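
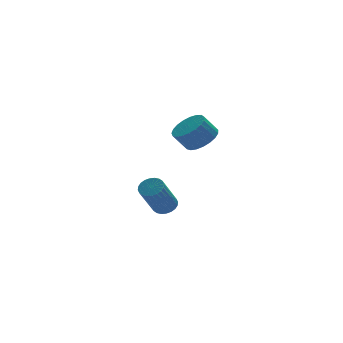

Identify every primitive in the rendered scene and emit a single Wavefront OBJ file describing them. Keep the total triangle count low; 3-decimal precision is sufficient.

v -2.725 1.527 -3.126
v -2.176 1.215 -2.903
v -3.226 0.561 -1.231
v -3.775 0.873 -1.454
v -2.148 1.45 -2.794
v -3.198 0.797 -1.122
v -2.209 1.698 -2.735
v -3.259 1.044 -1.063
v -2.347 1.919 -2.736
v -3.397 1.266 -1.063
v -2.544 2.081 -2.796
v -3.594 1.427 -1.124
v -2.768 2.158 -2.906
v -3.818 1.505 -1.234
v -2.985 2.139 -3.05
v -4.035 1.486 -1.378
v -3.163 2.027 -3.206
v -4.213 1.374 -1.533
v -3.274 1.839 -3.349
v -4.324 1.185 -1.677
v -3.302 1.603 -3.458
v -4.352 0.95 -1.786
v -3.241 1.356 -3.517
v -4.291 0.702 -1.845
v -3.103 1.134 -3.517
v -4.153 0.481 -1.844
v -2.906 0.973 -3.456
v -3.956 0.319 -1.784
v -2.682 0.895 -3.346
v -3.732 0.242 -1.674
v -2.465 0.914 -3.202
v -3.515 0.261 -1.53
v -2.287 1.026 -3.047
v -3.337 0.373 -1.374
v -2.921 -2.986 2.952
v -2.178 -2.86 3.479
v -2.836 -2.728 4.375
v -3.579 -2.854 3.848
v -2.258 -2.503 3.367
v -2.916 -2.371 4.264
v -2.452 -2.229 3.184
v -3.11 -2.097 4.081
v -2.728 -2.086 2.961
v -3.386 -1.955 3.857
v -3.037 -2.099 2.736
v -3.695 -1.967 3.633
v -3.326 -2.265 2.548
v -3.984 -2.133 3.445
v -3.545 -2.556 2.43
v -4.203 -2.424 3.327
v -3.656 -2.921 2.403
v -4.314 -2.789 3.299
v -3.64 -3.297 2.47
v -4.298 -3.166 3.366
v -3.5 -3.62 2.62
v -4.158 -3.488 3.517
v -3.259 -3.833 2.828
v -3.917 -3.701 3.725
v -2.96 -3.899 3.057
v -3.618 -3.767 3.954
v -2.654 -3.808 3.268
v -3.312 -3.676 4.165
v -2.395 -3.574 3.424
v -3.053 -3.442 4.321
v -2.226 -3.239 3.499
v -2.884 -3.107 4.396
f 2 1 5
f 2 5 3
f 3 5 6
f 3 6 4
f 5 1 7
f 5 7 6
f 6 7 8
f 6 8 4
f 7 1 9
f 7 9 8
f 8 9 10
f 8 10 4
f 9 1 11
f 9 11 10
f 10 11 12
f 10 12 4
f 11 1 13
f 11 13 12
f 12 13 14
f 12 14 4
f 13 1 15
f 13 15 14
f 14 15 16
f 14 16 4
f 15 1 17
f 15 17 16
f 16 17 18
f 16 18 4
f 17 1 19
f 17 19 18
f 18 19 20
f 18 20 4
f 19 1 21
f 19 21 20
f 20 21 22
f 20 22 4
f 21 1 23
f 21 23 22
f 22 23 24
f 22 24 4
f 23 1 25
f 23 25 24
f 24 25 26
f 24 26 4
f 25 1 27
f 25 27 26
f 26 27 28
f 26 28 4
f 27 1 29
f 27 29 28
f 28 29 30
f 28 30 4
f 29 1 31
f 29 31 30
f 30 31 32
f 30 32 4
f 31 1 33
f 31 33 32
f 32 33 34
f 32 34 4
f 33 1 2
f 33 2 34
f 34 2 3
f 34 3 4
f 36 35 39
f 36 39 37
f 37 39 40
f 37 40 38
f 39 35 41
f 39 41 40
f 40 41 42
f 40 42 38
f 41 35 43
f 41 43 42
f 42 43 44
f 42 44 38
f 43 35 45
f 43 45 44
f 44 45 46
f 44 46 38
f 45 35 47
f 45 47 46
f 46 47 48
f 46 48 38
f 47 35 49
f 47 49 48
f 48 49 50
f 48 50 38
f 49 35 51
f 49 51 50
f 50 51 52
f 50 52 38
f 51 35 53
f 51 53 52
f 52 53 54
f 52 54 38
f 53 35 55
f 53 55 54
f 54 55 56
f 54 56 38
f 55 35 57
f 55 57 56
f 56 57 58
f 56 58 38
f 57 35 59
f 57 59 58
f 58 59 60
f 58 60 38
f 59 35 61
f 59 61 60
f 60 61 62
f 60 62 38
f 61 35 63
f 61 63 62
f 62 63 64
f 62 64 38
f 63 35 65
f 63 65 64
f 64 65 66
f 64 66 38
f 65 35 36
f 65 36 66
f 66 36 37
f 66 37 38



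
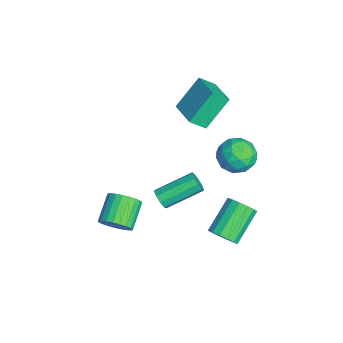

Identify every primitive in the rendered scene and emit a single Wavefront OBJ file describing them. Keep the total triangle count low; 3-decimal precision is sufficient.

v 2.524 -2.631 0.58
v 3.044 -2.157 1.057
v 1.836 -1.635 1.856
v 1.316 -2.109 1.38
v 2.972 -1.947 0.81
v 1.764 -1.424 1.61
v 2.832 -1.84 0.529
v 1.624 -1.318 1.329
v 2.645 -1.855 0.256
v 1.437 -1.333 1.056
v 2.439 -1.987 0.032
v 1.231 -1.465 0.832
v 2.247 -2.218 -0.109
v 1.039 -1.695 0.691
v 2.096 -2.511 -0.144
v 0.888 -1.989 0.655
v 2.011 -2.823 -0.07
v 0.803 -2.301 0.73
v 2.004 -3.105 0.104
v 0.796 -2.583 0.903
v 2.076 -3.316 0.35
v 0.868 -2.793 1.15
v 2.216 -3.422 0.631
v 1.008 -2.9 1.431
v 2.403 -3.407 0.904
v 1.195 -2.885 1.704
v 2.609 -3.275 1.128
v 1.401 -2.753 1.928
v 2.801 -3.045 1.269
v 1.593 -2.522 2.069
v 2.952 -2.751 1.305
v 1.744 -2.229 2.104
v 3.037 -2.439 1.23
v 1.829 -1.917 2.03
v -4.155 0.747 2.882
v -4.837 1.929 4.412
v -4.253 1.569 2.203
v -4.935 2.751 3.734
v -2.465 1.249 3.246
v -3.147 2.431 4.777
v -2.563 2.071 2.568
v -3.245 3.253 4.098
v -1.127 4.102 2.311
v -0.348 3.818 1.649
v -2.192 3.002 1.531
v -1.413 2.718 0.869
v -1.36 2.451 1.895
v -0.702 3.131 2.377
v -1.838 3.689 0.803
v -1.18 4.369 1.285
v -0.787 3.562 0.716
v -0.492 2.798 1.391
v -2.048 4.022 1.789
v -1.753 3.258 2.464
v -0.644 4.057 2.049
v -1.896 2.763 1.131
v -1.865 2.607 1.735
v -1.407 2.44 1.345
v -0.852 3.653 2.477
v -0.394 3.486 2.087
v -0.989 2.683 2.232
v -2.146 3.334 1.093
v -1.688 3.167 0.703
v -1.133 4.38 1.835
v -0.675 4.213 1.445
v -1.551 4.137 0.948
v -0.444 3.739 1.111
v -1.07 3.093 0.652
v -1.32 3.663 0.614
v -0.933 4.063 0.897
v -0.271 3.29 1.508
v -0.896 2.643 1.049
v -0.866 2.487 1.653
v -0.479 2.886 1.936
v -0.529 3.139 0.96
v -1.644 4.177 2.131
v -2.269 3.53 1.672
v -2.061 3.934 1.244
v -1.674 4.333 1.527
v -1.47 3.727 2.528
v -2.096 3.081 2.069
v -1.607 2.757 2.283
v -1.22 3.157 2.566
v -2.011 3.681 2.22
v -0.866 -0.292 -1.21
v -0.51 -0.031 -1.6
v -0.857 1.814 -0.681
v -1.214 1.552 -0.29
v -0.889 -0.033 -1.739
v -1.236 1.812 -0.82
v -1.257 -0.156 -1.63
v -1.604 1.688 -0.711
v -1.443 -0.343 -1.325
v -1.79 1.501 -0.406
v -1.359 -0.507 -0.965
v -1.706 1.338 -0.046
v -1.044 -0.57 -0.72
v -1.392 1.275 0.199
v -0.647 -0.503 -0.704
v -0.994 1.342 0.215
v -0.352 -0.337 -0.925
v -0.699 1.507 -0.005
v -0.298 -0.151 -1.278
v -0.645 1.694 -0.359
v 1.859 2.44 -1.605
v 2.46 2.914 -1.374
v 1.182 3.974 -0.224
v 0.581 3.5 -0.455
v 2.305 3.095 -1.713
v 1.027 4.155 -0.563
v 2.031 3.1 -2.023
v 0.753 4.16 -0.873
v 1.71 2.928 -2.221
v 0.432 3.989 -1.071
v 1.43 2.626 -2.254
v 0.151 3.686 -1.104
v 1.264 2.273 -2.113
v -0.014 3.333 -0.963
v 1.258 1.966 -1.836
v -0.02 3.026 -0.686
v 1.413 1.785 -1.497
v 0.135 2.845 -0.347
v 1.687 1.78 -1.187
v 0.409 2.84 -0.037
v 2.008 1.951 -0.989
v 0.73 3.012 0.161
v 2.289 2.254 -0.956
v 1.01 3.314 0.194
v 2.454 2.607 -1.097
v 1.176 3.667 0.053
f 2 1 5
f 2 5 3
f 3 5 6
f 3 6 4
f 5 1 7
f 5 7 6
f 6 7 8
f 6 8 4
f 7 1 9
f 7 9 8
f 8 9 10
f 8 10 4
f 9 1 11
f 9 11 10
f 10 11 12
f 10 12 4
f 11 1 13
f 11 13 12
f 12 13 14
f 12 14 4
f 13 1 15
f 13 15 14
f 14 15 16
f 14 16 4
f 15 1 17
f 15 17 16
f 16 17 18
f 16 18 4
f 17 1 19
f 17 19 18
f 18 19 20
f 18 20 4
f 19 1 21
f 19 21 20
f 20 21 22
f 20 22 4
f 21 1 23
f 21 23 22
f 22 23 24
f 22 24 4
f 23 1 25
f 23 25 24
f 24 25 26
f 24 26 4
f 25 1 27
f 25 27 26
f 26 27 28
f 26 28 4
f 27 1 29
f 27 29 28
f 28 29 30
f 28 30 4
f 29 1 31
f 29 31 30
f 30 31 32
f 30 32 4
f 31 1 33
f 31 33 32
f 32 33 34
f 32 34 4
f 33 1 2
f 33 2 34
f 34 2 3
f 34 3 4
f 36 38 35
f 39 36 35
f 35 38 37
f 37 39 35
f 36 42 38
f 40 36 39
f 40 42 36
f 38 42 37
f 41 39 37
f 37 42 41
f 41 40 39
f 42 40 41
f 43 80 59
f 80 54 83
f 59 83 48
f 80 83 59
f 43 59 55
f 59 48 60
f 55 60 44
f 59 60 55
f 43 55 64
f 55 44 65
f 64 65 50
f 55 65 64
f 43 64 76
f 64 50 79
f 76 79 53
f 64 79 76
f 43 76 80
f 76 53 84
f 80 84 54
f 76 84 80
f 44 60 71
f 60 48 74
f 71 74 52
f 60 74 71
f 48 83 61
f 83 54 82
f 61 82 47
f 83 82 61
f 54 84 81
f 84 53 77
f 81 77 45
f 84 77 81
f 53 79 78
f 79 50 66
f 78 66 49
f 79 66 78
f 50 65 70
f 65 44 67
f 70 67 51
f 65 67 70
f 46 72 58
f 72 52 73
f 58 73 47
f 72 73 58
f 46 58 56
f 58 47 57
f 56 57 45
f 58 57 56
f 46 56 63
f 56 45 62
f 63 62 49
f 56 62 63
f 46 63 68
f 63 49 69
f 68 69 51
f 63 69 68
f 46 68 72
f 68 51 75
f 72 75 52
f 68 75 72
f 47 73 61
f 73 52 74
f 61 74 48
f 73 74 61
f 45 57 81
f 57 47 82
f 81 82 54
f 57 82 81
f 49 62 78
f 62 45 77
f 78 77 53
f 62 77 78
f 51 69 70
f 69 49 66
f 70 66 50
f 69 66 70
f 52 75 71
f 75 51 67
f 71 67 44
f 75 67 71
f 86 85 89
f 86 89 87
f 87 89 90
f 87 90 88
f 89 85 91
f 89 91 90
f 90 91 92
f 90 92 88
f 91 85 93
f 91 93 92
f 92 93 94
f 92 94 88
f 93 85 95
f 93 95 94
f 94 95 96
f 94 96 88
f 95 85 97
f 95 97 96
f 96 97 98
f 96 98 88
f 97 85 99
f 97 99 98
f 98 99 100
f 98 100 88
f 99 85 101
f 99 101 100
f 100 101 102
f 100 102 88
f 101 85 103
f 101 103 102
f 102 103 104
f 102 104 88
f 103 85 86
f 103 86 104
f 104 86 87
f 104 87 88
f 106 105 109
f 106 109 107
f 107 109 110
f 107 110 108
f 109 105 111
f 109 111 110
f 110 111 112
f 110 112 108
f 111 105 113
f 111 113 112
f 112 113 114
f 112 114 108
f 113 105 115
f 113 115 114
f 114 115 116
f 114 116 108
f 115 105 117
f 115 117 116
f 116 117 118
f 116 118 108
f 117 105 119
f 117 119 118
f 118 119 120
f 118 120 108
f 119 105 121
f 119 121 120
f 120 121 122
f 120 122 108
f 121 105 123
f 121 123 122
f 122 123 124
f 122 124 108
f 123 105 125
f 123 125 124
f 124 125 126
f 124 126 108
f 125 105 127
f 125 127 126
f 126 127 128
f 126 128 108
f 127 105 129
f 127 129 128
f 128 129 130
f 128 130 108
f 129 105 106
f 129 106 130
f 130 106 107
f 130 107 108



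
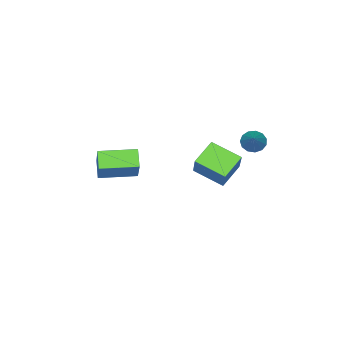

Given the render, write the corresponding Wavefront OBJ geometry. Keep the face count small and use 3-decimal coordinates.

v 3.084 -2.976 0.044
v 2.502 -3.559 0.726
v 3.973 -2.106 1.545
v 3.391 -2.689 2.228
v 4.429 -4.331 0.032
v 3.847 -4.914 0.715
v 5.318 -3.461 1.534
v 4.736 -4.044 2.216
v -2.258 -0.096 0.954
v -1.879 -0.636 0.95
v -1.062 0.736 2.126
v -1.757 -0.421 0.673
v -1.794 -0.102 0.485
v -1.978 0.218 0.445
v -2.251 0.439 0.567
v -2.527 0.49 0.812
v -2.717 0.355 1.102
v -2.761 0.077 1.344
v -2.646 -0.256 1.463
v -2.407 -0.538 1.42
v -2.121 -0.68 1.229
v -0.659 -2.569 -1.38
v -1.976 -2.574 -0.662
v -1.003 -0.967 -1.997
v -2.319 -0.973 -1.278
v 0.079 -1.887 -0.022
v -1.237 -1.893 0.697
v -0.264 -0.286 -0.638
v -1.581 -0.291 0.08
f 2 4 1
f 5 2 1
f 1 4 3
f 3 5 1
f 2 8 4
f 6 2 5
f 6 8 2
f 4 8 3
f 7 5 3
f 3 8 7
f 7 6 5
f 8 6 7
f 10 9 12
f 10 12 11
f 12 9 13
f 12 13 11
f 13 9 14
f 13 14 11
f 14 9 15
f 14 15 11
f 15 9 16
f 15 16 11
f 16 9 17
f 16 17 11
f 17 9 18
f 17 18 11
f 18 9 19
f 18 19 11
f 19 9 20
f 19 20 11
f 20 9 21
f 20 21 11
f 21 9 10
f 21 10 11
f 23 25 22
f 26 23 22
f 22 25 24
f 24 26 22
f 23 29 25
f 27 23 26
f 27 29 23
f 25 29 24
f 28 26 24
f 24 29 28
f 28 27 26
f 29 27 28



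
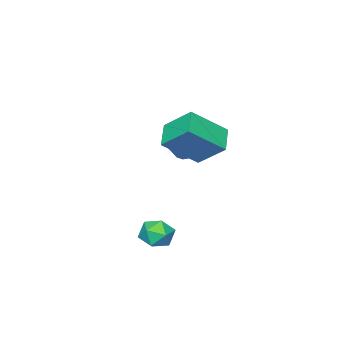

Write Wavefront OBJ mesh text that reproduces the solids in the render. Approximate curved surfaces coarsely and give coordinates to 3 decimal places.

v -4.463 0.403 -0.885
v -4.17 0.217 -1.325
v -2.837 0.717 0.065
v -4.206 0.528 -1.367
v -4.323 0.799 -1.256
v -4.485 0.944 -1.027
v -4.64 0.918 -0.753
v -4.739 0.728 -0.522
v -4.75 0.435 -0.405
v -4.67 0.131 -0.442
v -4.525 -0.086 -0.619
v -4.36 -0.147 -0.88
v -4.228 -0.034 -1.144
v -1.98 3.279 0.108
v -2.922 2.61 0.704
v -2.204 4.538 1.166
v -3.146 3.869 1.763
v -0.614 2.471 1.357
v -1.556 1.802 1.954
v -0.838 3.73 2.416
v -1.78 3.061 3.012
v -0.168 3.63 -2.967
v 0.308 3.702 -3.631
v 0.472 2.518 -2.629
v 0.948 2.59 -3.293
v 1.023 3.123 -2.674
v 0.628 3.811 -2.883
v 0.152 2.409 -3.377
v -0.243 3.097 -3.586
v 0.506 2.948 -3.884
v 1.044 3.389 -3.45
v -0.264 2.831 -2.81
v 0.274 3.272 -2.376
f 2 1 4
f 2 4 3
f 4 1 5
f 4 5 3
f 5 1 6
f 5 6 3
f 6 1 7
f 6 7 3
f 7 1 8
f 7 8 3
f 8 1 9
f 8 9 3
f 9 1 10
f 9 10 3
f 10 1 11
f 10 11 3
f 11 1 12
f 11 12 3
f 12 1 13
f 12 13 3
f 13 1 2
f 13 2 3
f 15 17 14
f 18 15 14
f 14 17 16
f 16 18 14
f 15 21 17
f 19 15 18
f 19 21 15
f 17 21 16
f 20 18 16
f 16 21 20
f 20 19 18
f 21 19 20
f 22 33 27
f 22 27 23
f 22 23 29
f 22 29 32
f 22 32 33
f 23 27 31
f 27 33 26
f 33 32 24
f 32 29 28
f 29 23 30
f 25 31 26
f 25 26 24
f 25 24 28
f 25 28 30
f 25 30 31
f 26 31 27
f 24 26 33
f 28 24 32
f 30 28 29
f 31 30 23



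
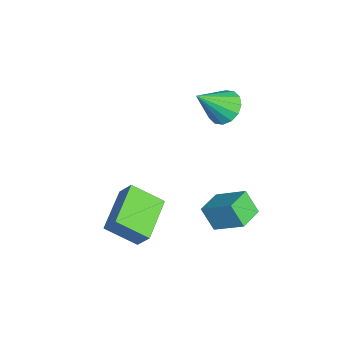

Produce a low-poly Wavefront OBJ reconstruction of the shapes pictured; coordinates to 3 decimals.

v 2.982 1.706 -2.635
v 3.736 2.865 -1.679
v 1.981 2.447 -2.743
v 2.734 3.605 -1.787
v 3.466 2.215 -3.633
v 4.219 3.373 -2.677
v 2.464 2.955 -3.741
v 3.218 4.114 -2.785
v 1.151 -0.175 -4.361
v 0.798 -1.569 -3.418
v 1.545 0.312 -3.494
v 1.193 -1.082 -2.551
v 3.127 -0.978 -4.809
v 2.775 -2.372 -3.866
v 3.522 -0.491 -3.942
v 3.169 -1.885 -2.999
v -2.033 3.218 -0.615
v -1.525 2.744 -1.233
v -1.527 1.922 0.795
v -1.222 3.067 -1.044
v -1.137 3.431 -0.741
v -1.292 3.738 -0.403
v -1.646 3.905 -0.123
v -2.103 3.888 0.026
v -2.542 3.691 0.003
v -2.844 3.368 -0.185
v -2.93 3.004 -0.489
v -2.775 2.697 -0.826
v -2.421 2.53 -1.107
v -1.964 2.547 -1.256
f 2 4 1
f 5 2 1
f 1 4 3
f 3 5 1
f 2 8 4
f 6 2 5
f 6 8 2
f 4 8 3
f 7 5 3
f 3 8 7
f 7 6 5
f 8 6 7
f 10 12 9
f 13 10 9
f 9 12 11
f 11 13 9
f 10 16 12
f 14 10 13
f 14 16 10
f 12 16 11
f 15 13 11
f 11 16 15
f 15 14 13
f 16 14 15
f 18 17 20
f 18 20 19
f 20 17 21
f 20 21 19
f 21 17 22
f 21 22 19
f 22 17 23
f 22 23 19
f 23 17 24
f 23 24 19
f 24 17 25
f 24 25 19
f 25 17 26
f 25 26 19
f 26 17 27
f 26 27 19
f 27 17 28
f 27 28 19
f 28 17 29
f 28 29 19
f 29 17 30
f 29 30 19
f 30 17 18
f 30 18 19



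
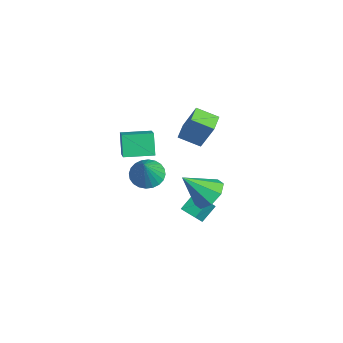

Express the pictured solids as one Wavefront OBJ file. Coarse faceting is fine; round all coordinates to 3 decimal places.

v -0.5 2.714 -2.129
v 0.019 2.136 -1.175
v -0.85 3.555 -1.428
v -0.332 2.977 -0.474
v 0.312 3.183 -2.286
v 0.83 2.605 -1.332
v -0.039 4.024 -1.585
v 0.48 3.446 -0.631
v -4.316 1.856 -1.764
v -3.502 2.233 -2.106
v -3.404 1.364 -0.136
v -3.652 2.529 -1.933
v -3.904 2.722 -1.734
v -4.218 2.784 -1.539
v -4.547 2.704 -1.379
v -4.841 2.495 -1.278
v -5.055 2.189 -1.25
v -5.156 1.832 -1.301
v -5.13 1.478 -1.423
v -4.979 1.182 -1.596
v -4.728 0.989 -1.795
v -4.414 0.928 -1.99
v -4.084 1.007 -2.15
v -3.791 1.216 -2.251
v -3.577 1.523 -2.278
v -3.475 1.88 -2.228
v 2.264 2.778 1.625
v 2.854 2.111 1.169
v 1.856 1.522 2.935
v 3.231 2.529 1.688
v 3.042 3.093 2.169
v 2.397 3.472 2.332
v 1.675 3.445 2.081
v 1.298 3.027 1.562
v 1.487 2.463 1.081
v 2.131 2.083 0.918
v -3.576 0.225 0.864
v -4.297 0.402 2.004
v -3.179 1.796 0.872
v -3.899 1.972 2.012
v -2.261 -0.112 1.748
v -2.981 0.064 2.888
v -1.863 1.458 1.756
v -2.584 1.635 2.896
v -1.422 2.492 3.212
v -0.876 2.991 4.831
v -2.301 3.093 3.324
v -1.754 3.591 4.943
v -0.806 3.489 2.697
v -0.259 3.987 4.316
v -1.684 4.089 2.809
v -1.138 4.588 4.428
f 2 4 1
f 5 2 1
f 1 4 3
f 3 5 1
f 2 8 4
f 6 2 5
f 6 8 2
f 4 8 3
f 7 5 3
f 3 8 7
f 7 6 5
f 8 6 7
f 10 9 12
f 10 12 11
f 12 9 13
f 12 13 11
f 13 9 14
f 13 14 11
f 14 9 15
f 14 15 11
f 15 9 16
f 15 16 11
f 16 9 17
f 16 17 11
f 17 9 18
f 17 18 11
f 18 9 19
f 18 19 11
f 19 9 20
f 19 20 11
f 20 9 21
f 20 21 11
f 21 9 22
f 21 22 11
f 22 9 23
f 22 23 11
f 23 9 24
f 23 24 11
f 24 9 25
f 24 25 11
f 25 9 26
f 25 26 11
f 26 9 10
f 26 10 11
f 28 27 30
f 28 30 29
f 30 27 31
f 30 31 29
f 31 27 32
f 31 32 29
f 32 27 33
f 32 33 29
f 33 27 34
f 33 34 29
f 34 27 35
f 34 35 29
f 35 27 36
f 35 36 29
f 36 27 28
f 36 28 29
f 38 40 37
f 41 38 37
f 37 40 39
f 39 41 37
f 38 44 40
f 42 38 41
f 42 44 38
f 40 44 39
f 43 41 39
f 39 44 43
f 43 42 41
f 44 42 43
f 46 48 45
f 49 46 45
f 45 48 47
f 47 49 45
f 46 52 48
f 50 46 49
f 50 52 46
f 48 52 47
f 51 49 47
f 47 52 51
f 51 50 49
f 52 50 51



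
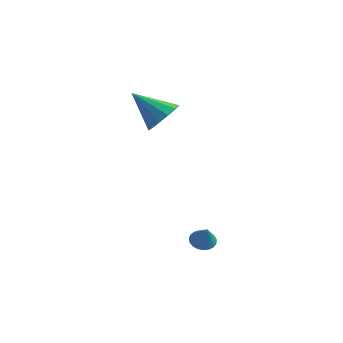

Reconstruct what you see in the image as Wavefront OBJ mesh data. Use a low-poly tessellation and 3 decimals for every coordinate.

v -2.338 -0.923 2.894
v -1.807 -1.497 3.414
v -3.782 -1.157 4.106
v -1.728 -1.009 3.603
v -1.842 -0.493 3.567
v -2.114 -0.114 3.317
v -2.457 0.009 2.932
v -2.763 -0.164 2.536
v -2.933 -0.578 2.252
v -2.915 -1.101 2.173
v -2.713 -1.568 2.322
v -2.393 -1.83 2.653
v -2.055 -1.803 3.06
v 0.72 -3.023 -2.589
v 1.155 -3.276 -2.878
v 1.14 -3.397 -1.631
v 1.245 -3.057 -2.832
v 1.245 -2.832 -2.744
v 1.154 -2.641 -2.63
v 0.988 -2.515 -2.508
v 0.775 -2.478 -2.4
v 0.553 -2.534 -2.325
v 0.36 -2.676 -2.295
v 0.229 -2.877 -2.316
v 0.183 -3.104 -2.384
v 0.23 -3.317 -2.488
v 0.361 -3.479 -2.609
v 0.555 -3.562 -2.726
v 0.777 -3.552 -2.82
v 0.989 -3.451 -2.873
f 2 1 4
f 2 4 3
f 4 1 5
f 4 5 3
f 5 1 6
f 5 6 3
f 6 1 7
f 6 7 3
f 7 1 8
f 7 8 3
f 8 1 9
f 8 9 3
f 9 1 10
f 9 10 3
f 10 1 11
f 10 11 3
f 11 1 12
f 11 12 3
f 12 1 13
f 12 13 3
f 13 1 2
f 13 2 3
f 15 14 17
f 15 17 16
f 17 14 18
f 17 18 16
f 18 14 19
f 18 19 16
f 19 14 20
f 19 20 16
f 20 14 21
f 20 21 16
f 21 14 22
f 21 22 16
f 22 14 23
f 22 23 16
f 23 14 24
f 23 24 16
f 24 14 25
f 24 25 16
f 25 14 26
f 25 26 16
f 26 14 27
f 26 27 16
f 27 14 28
f 27 28 16
f 28 14 29
f 28 29 16
f 29 14 30
f 29 30 16
f 30 14 15
f 30 15 16



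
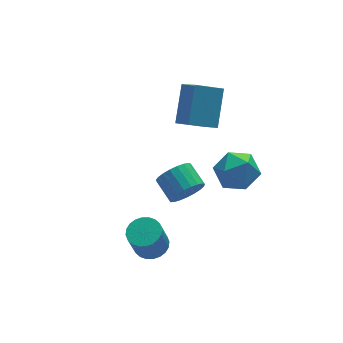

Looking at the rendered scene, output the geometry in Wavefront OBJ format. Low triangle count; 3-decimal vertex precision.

v 1.892 -0.937 4.498
v 2.818 -1.08 4.123
v 1.262 -1.82 3.277
v 2.188 -1.963 2.902
v 1.923 -2.4 3.772
v 2.312 -1.854 4.527
v 1.768 -1.046 2.873
v 2.157 -0.5 3.628
v 2.742 -1.147 3.119
v 2.837 -1.984 3.675
v 1.243 -0.916 3.725
v 1.338 -1.753 4.281
v 0.205 -0.797 2.365
v 0.65 -0.474 1.784
v 0.499 0.541 2.234
v 0.055 0.217 2.815
v 0.345 -0.461 1.653
v 0.194 0.554 2.102
v 0.015 -0.506 1.645
v -0.136 0.508 2.094
v -0.281 -0.602 1.761
v -0.432 0.413 2.211
v -0.494 -0.731 1.982
v -0.644 0.283 2.432
v -0.585 -0.872 2.269
v -0.736 0.143 2.719
v -0.54 -1 2.573
v -0.691 0.015 3.023
v -0.366 -1.093 2.841
v -0.517 -0.078 3.29
v -0.093 -1.135 3.026
v -0.244 -0.12 3.476
v 0.231 -1.118 3.098
v 0.081 -0.103 3.547
v 0.551 -1.046 3.042
v 0.401 -0.031 3.492
v 0.812 -0.931 2.87
v 0.661 0.084 3.319
v 0.967 -0.793 2.61
v 0.816 0.222 3.06
v 0.991 -0.655 2.308
v 0.84 0.359 2.758
v 0.878 -0.543 2.016
v 0.728 0.472 2.466
v -1.505 -1.145 -0.071
v -0.81 -1.118 0.149
v -1.219 -1.328 1.471
v -1.915 -1.355 1.251
v -0.885 -0.844 0.169
v -1.295 -1.054 1.491
v -1.055 -0.616 0.153
v -1.465 -0.826 1.475
v -1.293 -0.468 0.102
v -1.703 -0.678 1.424
v -1.564 -0.424 0.025
v -1.974 -0.634 1.347
v -1.825 -0.489 -0.066
v -2.235 -0.699 1.256
v -2.038 -0.654 -0.158
v -2.448 -0.864 1.164
v -2.17 -0.894 -0.237
v -2.58 -1.104 1.085
v -2.201 -1.172 -0.291
v -2.61 -1.382 1.031
v -2.125 -1.446 -0.311
v -2.535 -1.656 1.011
v -1.955 -1.674 -0.295
v -2.365 -1.884 1.027
v -1.717 -1.822 -0.244
v -2.127 -2.032 1.078
v -1.446 -1.866 -0.167
v -1.856 -2.076 1.155
v -1.185 -1.801 -0.076
v -1.595 -2.011 1.246
v -0.972 -1.636 0.016
v -1.382 -1.846 1.338
v -0.84 -1.396 0.095
v -1.25 -1.606 1.417
v 2.675 2.973 2.179
v 2.83 2.001 2.949
v 1.47 3.206 2.716
v 1.625 2.234 3.486
v 3.475 4.126 3.474
v 3.63 3.154 4.244
v 2.27 4.359 4.011
v 2.425 3.387 4.781
f 1 12 6
f 1 6 2
f 1 2 8
f 1 8 11
f 1 11 12
f 2 6 10
f 6 12 5
f 12 11 3
f 11 8 7
f 8 2 9
f 4 10 5
f 4 5 3
f 4 3 7
f 4 7 9
f 4 9 10
f 5 10 6
f 3 5 12
f 7 3 11
f 9 7 8
f 10 9 2
f 14 13 17
f 14 17 15
f 15 17 18
f 15 18 16
f 17 13 19
f 17 19 18
f 18 19 20
f 18 20 16
f 19 13 21
f 19 21 20
f 20 21 22
f 20 22 16
f 21 13 23
f 21 23 22
f 22 23 24
f 22 24 16
f 23 13 25
f 23 25 24
f 24 25 26
f 24 26 16
f 25 13 27
f 25 27 26
f 26 27 28
f 26 28 16
f 27 13 29
f 27 29 28
f 28 29 30
f 28 30 16
f 29 13 31
f 29 31 30
f 30 31 32
f 30 32 16
f 31 13 33
f 31 33 32
f 32 33 34
f 32 34 16
f 33 13 35
f 33 35 34
f 34 35 36
f 34 36 16
f 35 13 37
f 35 37 36
f 36 37 38
f 36 38 16
f 37 13 39
f 37 39 38
f 38 39 40
f 38 40 16
f 39 13 41
f 39 41 40
f 40 41 42
f 40 42 16
f 41 13 43
f 41 43 42
f 42 43 44
f 42 44 16
f 43 13 14
f 43 14 44
f 44 14 15
f 44 15 16
f 46 45 49
f 46 49 47
f 47 49 50
f 47 50 48
f 49 45 51
f 49 51 50
f 50 51 52
f 50 52 48
f 51 45 53
f 51 53 52
f 52 53 54
f 52 54 48
f 53 45 55
f 53 55 54
f 54 55 56
f 54 56 48
f 55 45 57
f 55 57 56
f 56 57 58
f 56 58 48
f 57 45 59
f 57 59 58
f 58 59 60
f 58 60 48
f 59 45 61
f 59 61 60
f 60 61 62
f 60 62 48
f 61 45 63
f 61 63 62
f 62 63 64
f 62 64 48
f 63 45 65
f 63 65 64
f 64 65 66
f 64 66 48
f 65 45 67
f 65 67 66
f 66 67 68
f 66 68 48
f 67 45 69
f 67 69 68
f 68 69 70
f 68 70 48
f 69 45 71
f 69 71 70
f 70 71 72
f 70 72 48
f 71 45 73
f 71 73 72
f 72 73 74
f 72 74 48
f 73 45 75
f 73 75 74
f 74 75 76
f 74 76 48
f 75 45 77
f 75 77 76
f 76 77 78
f 76 78 48
f 77 45 46
f 77 46 78
f 78 46 47
f 78 47 48
f 80 82 79
f 83 80 79
f 79 82 81
f 81 83 79
f 80 86 82
f 84 80 83
f 84 86 80
f 82 86 81
f 85 83 81
f 81 86 85
f 85 84 83
f 86 84 85



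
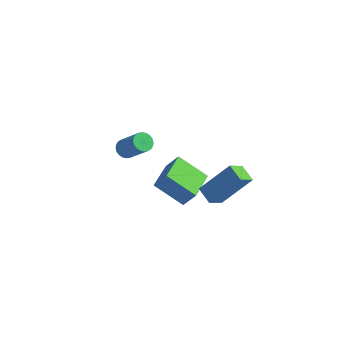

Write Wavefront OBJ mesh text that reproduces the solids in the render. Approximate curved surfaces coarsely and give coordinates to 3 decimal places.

v 2.316 -3.175 2.029
v 2.095 -4.047 2.712
v 1.518 -2.724 2.346
v 1.297 -3.597 3.029
v 3.463 -2.243 3.591
v 3.242 -3.116 4.274
v 2.665 -1.793 3.908
v 2.444 -2.665 4.591
v 0.739 -4.127 1.92
v -0.764 -4.326 2.927
v 0.472 -2.45 1.853
v -1.031 -2.648 2.859
v 1.351 -3.992 2.861
v -0.152 -4.19 3.867
v 1.084 -2.314 2.793
v -0.419 -2.513 3.8
v -4.253 -1.046 1.344
v -3.99 -1.461 1.037
v -2.823 -1.69 2.348
v -3.087 -1.274 2.656
v -3.877 -1.277 0.969
v -2.71 -1.506 2.28
v -3.821 -1.058 0.958
v -2.654 -1.287 2.269
v -3.832 -0.837 1.005
v -2.665 -1.066 2.317
v -3.906 -0.648 1.105
v -2.739 -0.876 2.416
v -4.033 -0.519 1.24
v -2.867 -0.748 2.552
v -4.194 -0.471 1.392
v -3.027 -0.699 2.703
v -4.364 -0.51 1.536
v -3.197 -0.738 2.848
v -4.517 -0.63 1.652
v -3.35 -0.859 2.963
v -4.63 -0.814 1.72
v -3.463 -1.043 3.031
v -4.686 -1.033 1.731
v -3.519 -1.262 3.042
v -4.675 -1.254 1.683
v -3.508 -1.483 2.995
v -4.601 -1.444 1.584
v -3.434 -1.672 2.895
v -4.473 -1.572 1.448
v -3.307 -1.801 2.76
v -4.313 -1.621 1.297
v -3.146 -1.849 2.608
v -4.143 -1.582 1.152
v -2.976 -1.81 2.464
f 2 4 1
f 5 2 1
f 1 4 3
f 3 5 1
f 2 8 4
f 6 2 5
f 6 8 2
f 4 8 3
f 7 5 3
f 3 8 7
f 7 6 5
f 8 6 7
f 10 12 9
f 13 10 9
f 9 12 11
f 11 13 9
f 10 16 12
f 14 10 13
f 14 16 10
f 12 16 11
f 15 13 11
f 11 16 15
f 15 14 13
f 16 14 15
f 18 17 21
f 18 21 19
f 19 21 22
f 19 22 20
f 21 17 23
f 21 23 22
f 22 23 24
f 22 24 20
f 23 17 25
f 23 25 24
f 24 25 26
f 24 26 20
f 25 17 27
f 25 27 26
f 26 27 28
f 26 28 20
f 27 17 29
f 27 29 28
f 28 29 30
f 28 30 20
f 29 17 31
f 29 31 30
f 30 31 32
f 30 32 20
f 31 17 33
f 31 33 32
f 32 33 34
f 32 34 20
f 33 17 35
f 33 35 34
f 34 35 36
f 34 36 20
f 35 17 37
f 35 37 36
f 36 37 38
f 36 38 20
f 37 17 39
f 37 39 38
f 38 39 40
f 38 40 20
f 39 17 41
f 39 41 40
f 40 41 42
f 40 42 20
f 41 17 43
f 41 43 42
f 42 43 44
f 42 44 20
f 43 17 45
f 43 45 44
f 44 45 46
f 44 46 20
f 45 17 47
f 45 47 46
f 46 47 48
f 46 48 20
f 47 17 49
f 47 49 48
f 48 49 50
f 48 50 20
f 49 17 18
f 49 18 50
f 50 18 19
f 50 19 20



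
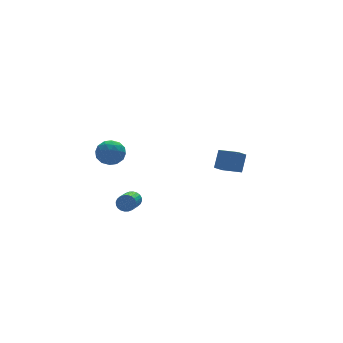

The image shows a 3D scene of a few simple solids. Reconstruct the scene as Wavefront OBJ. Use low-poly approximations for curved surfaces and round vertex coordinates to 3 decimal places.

v 2.983 0.244 -3.138
v 2.319 -0.068 -2.6
v 3.537 0.793 -2.136
v 2.873 0.481 -1.598
v 3.667 -0.841 -2.922
v 3.003 -1.153 -2.384
v 4.221 -0.292 -1.92
v 3.557 -0.604 -1.382
v -3.503 -1.731 -2.707
v -3.074 -1.849 -2.383
v -4.069 -3.287 -1.589
v -4.497 -3.169 -1.913
v -3.181 -1.708 -2.261
v -4.176 -3.146 -1.468
v -3.337 -1.57 -2.208
v -4.332 -3.008 -1.414
v -3.518 -1.457 -2.23
v -4.513 -2.895 -1.436
v -3.697 -1.386 -2.325
v -4.691 -2.824 -1.531
v -3.846 -1.367 -2.478
v -4.841 -2.805 -1.684
v -3.943 -1.404 -2.666
v -4.938 -2.842 -1.872
v -3.973 -1.49 -2.86
v -4.968 -2.928 -2.067
v -3.931 -1.613 -3.031
v -4.926 -3.051 -2.237
v -3.824 -1.754 -3.152
v -4.819 -3.192 -2.359
v -3.668 -1.892 -3.206
v -4.663 -3.33 -2.412
v -3.487 -2.005 -3.184
v -4.482 -3.443 -2.39
v -3.309 -2.076 -3.089
v -4.303 -3.514 -2.295
v -3.159 -2.095 -2.936
v -4.154 -3.533 -2.142
v -3.062 -2.058 -2.748
v -4.057 -3.496 -1.954
v -3.032 -1.972 -2.553
v -4.027 -3.41 -1.76
v -3.668 2.05 -0.6
v -2.815 1.821 -0.793
v -4.005 0.639 -0.407
v -3.152 0.41 -0.6
v -3.339 0.849 0.168
v -3.131 1.721 0.049
v -3.689 0.739 -1.249
v -3.481 1.611 -1.368
v -2.828 1.01 -1.194
v -2.612 1.078 -0.318
v -4.208 1.382 -0.882
v -3.992 1.45 -0.006
v -3.212 2.059 -0.713
v -3.608 0.401 -0.487
v -3.718 0.659 -0.036
v -3.216 0.524 -0.149
v -3.398 2.001 -0.219
v -2.897 1.866 -0.332
v -3.204 1.295 0.233
v -3.923 0.594 -0.868
v -3.422 0.459 -0.981
v -3.604 1.936 -1.051
v -3.102 1.801 -1.164
v -3.616 1.165 -1.433
v -2.718 1.448 -1.062
v -2.916 0.619 -0.949
v -3.232 0.812 -1.33
v -3.11 1.325 -1.4
v -2.591 1.488 -0.548
v -2.789 0.659 -0.435
v -2.899 0.917 0.017
v -2.777 1.429 -0.053
v -2.599 1.012 -0.783
v -4.031 1.801 -0.765
v -4.229 0.972 -0.652
v -4.043 1.031 -1.147
v -3.921 1.543 -1.217
v -3.904 1.841 -0.251
v -4.102 1.012 -0.138
v -3.71 1.135 0.2
v -3.588 1.648 0.13
v -4.221 1.448 -0.417
f 2 4 1
f 5 2 1
f 1 4 3
f 3 5 1
f 2 8 4
f 6 2 5
f 6 8 2
f 4 8 3
f 7 5 3
f 3 8 7
f 7 6 5
f 8 6 7
f 10 9 13
f 10 13 11
f 11 13 14
f 11 14 12
f 13 9 15
f 13 15 14
f 14 15 16
f 14 16 12
f 15 9 17
f 15 17 16
f 16 17 18
f 16 18 12
f 17 9 19
f 17 19 18
f 18 19 20
f 18 20 12
f 19 9 21
f 19 21 20
f 20 21 22
f 20 22 12
f 21 9 23
f 21 23 22
f 22 23 24
f 22 24 12
f 23 9 25
f 23 25 24
f 24 25 26
f 24 26 12
f 25 9 27
f 25 27 26
f 26 27 28
f 26 28 12
f 27 9 29
f 27 29 28
f 28 29 30
f 28 30 12
f 29 9 31
f 29 31 30
f 30 31 32
f 30 32 12
f 31 9 33
f 31 33 32
f 32 33 34
f 32 34 12
f 33 9 35
f 33 35 34
f 34 35 36
f 34 36 12
f 35 9 37
f 35 37 36
f 36 37 38
f 36 38 12
f 37 9 39
f 37 39 38
f 38 39 40
f 38 40 12
f 39 9 41
f 39 41 40
f 40 41 42
f 40 42 12
f 41 9 10
f 41 10 42
f 42 10 11
f 42 11 12
f 43 80 59
f 80 54 83
f 59 83 48
f 80 83 59
f 43 59 55
f 59 48 60
f 55 60 44
f 59 60 55
f 43 55 64
f 55 44 65
f 64 65 50
f 55 65 64
f 43 64 76
f 64 50 79
f 76 79 53
f 64 79 76
f 43 76 80
f 76 53 84
f 80 84 54
f 76 84 80
f 44 60 71
f 60 48 74
f 71 74 52
f 60 74 71
f 48 83 61
f 83 54 82
f 61 82 47
f 83 82 61
f 54 84 81
f 84 53 77
f 81 77 45
f 84 77 81
f 53 79 78
f 79 50 66
f 78 66 49
f 79 66 78
f 50 65 70
f 65 44 67
f 70 67 51
f 65 67 70
f 46 72 58
f 72 52 73
f 58 73 47
f 72 73 58
f 46 58 56
f 58 47 57
f 56 57 45
f 58 57 56
f 46 56 63
f 56 45 62
f 63 62 49
f 56 62 63
f 46 63 68
f 63 49 69
f 68 69 51
f 63 69 68
f 46 68 72
f 68 51 75
f 72 75 52
f 68 75 72
f 47 73 61
f 73 52 74
f 61 74 48
f 73 74 61
f 45 57 81
f 57 47 82
f 81 82 54
f 57 82 81
f 49 62 78
f 62 45 77
f 78 77 53
f 62 77 78
f 51 69 70
f 69 49 66
f 70 66 50
f 69 66 70
f 52 75 71
f 75 51 67
f 71 67 44
f 75 67 71



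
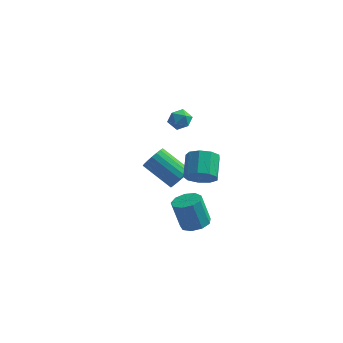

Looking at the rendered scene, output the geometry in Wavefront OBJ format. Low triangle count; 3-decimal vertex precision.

v 0.773 2.822 -3.885
v 1.184 3.402 -3.517
v -0.523 3.918 -2.427
v -0.933 3.338 -2.795
v 1.051 3.568 -3.803
v -0.656 4.084 -2.713
v 0.864 3.586 -4.105
v -0.843 4.102 -3.015
v 0.659 3.453 -4.364
v -1.048 3.969 -3.274
v 0.476 3.195 -4.527
v -1.231 3.711 -3.437
v 0.352 2.863 -4.564
v -1.355 3.379 -3.474
v 0.312 2.523 -4.466
v -1.395 3.039 -3.376
v 0.363 2.242 -4.253
v -1.344 2.758 -3.163
v 0.496 2.076 -3.967
v -1.211 2.592 -2.877
v 0.683 2.058 -3.665
v -1.024 2.574 -2.575
v 0.888 2.191 -3.406
v -0.819 2.707 -2.316
v 1.071 2.449 -3.243
v -0.636 2.965 -2.153
v 1.195 2.781 -3.206
v -0.512 3.297 -2.116
v 1.235 3.121 -3.304
v -0.472 3.637 -2.214
v 3.291 -3.795 -2.031
v 4.054 -3.923 -1.79
v 3.551 -3.854 -0.167
v 2.789 -3.725 -0.409
v 3.961 -3.379 -1.842
v 3.458 -3.31 -0.219
v 3.554 -3.03 -1.982
v 3.051 -2.961 -0.36
v 3.025 -3.038 -2.146
v 2.522 -2.969 -0.524
v 2.62 -3.401 -2.256
v 2.118 -3.331 -0.633
v 2.53 -3.947 -2.261
v 2.027 -3.878 -0.638
v 2.795 -4.422 -2.158
v 2.293 -4.353 -0.536
v 3.293 -4.604 -1.996
v 2.791 -4.535 -0.374
v 3.79 -4.407 -1.851
v 3.287 -4.337 -0.228
v 0.873 0.578 2.947
v 1.454 0.868 2.674
v 1.366 -0.448 2.906
v 1.947 -0.158 2.633
v 1.77 -0.029 3.302
v 1.465 0.606 3.328
v 1.355 -0.186 2.252
v 1.05 0.449 2.278
v 1.752 0.396 2.245
v 2.008 0.493 2.894
v 0.812 -0.073 2.686
v 1.068 0.024 3.335
v 2.672 -0.305 -1.181
v 3.482 0.007 -1.455
v 3.278 1.258 -0.634
v 2.468 0.945 -0.359
v 3.037 0.193 -1.849
v 2.833 1.444 -1.028
v 2.422 0.146 -1.93
v 2.218 1.397 -1.109
v 1.924 -0.112 -1.661
v 1.719 1.138 -0.84
v 1.776 -0.461 -1.167
v 1.571 0.79 -0.346
v 2.047 -0.737 -0.679
v 1.843 0.514 0.142
v 2.611 -0.811 -0.426
v 2.407 0.44 0.395
v 3.203 -0.648 -0.526
v 2.999 0.603 0.295
v 3.547 -0.325 -0.932
v 3.343 0.925 -0.111
f 2 1 5
f 2 5 3
f 3 5 6
f 3 6 4
f 5 1 7
f 5 7 6
f 6 7 8
f 6 8 4
f 7 1 9
f 7 9 8
f 8 9 10
f 8 10 4
f 9 1 11
f 9 11 10
f 10 11 12
f 10 12 4
f 11 1 13
f 11 13 12
f 12 13 14
f 12 14 4
f 13 1 15
f 13 15 14
f 14 15 16
f 14 16 4
f 15 1 17
f 15 17 16
f 16 17 18
f 16 18 4
f 17 1 19
f 17 19 18
f 18 19 20
f 18 20 4
f 19 1 21
f 19 21 20
f 20 21 22
f 20 22 4
f 21 1 23
f 21 23 22
f 22 23 24
f 22 24 4
f 23 1 25
f 23 25 24
f 24 25 26
f 24 26 4
f 25 1 27
f 25 27 26
f 26 27 28
f 26 28 4
f 27 1 29
f 27 29 28
f 28 29 30
f 28 30 4
f 29 1 2
f 29 2 30
f 30 2 3
f 30 3 4
f 32 31 35
f 32 35 33
f 33 35 36
f 33 36 34
f 35 31 37
f 35 37 36
f 36 37 38
f 36 38 34
f 37 31 39
f 37 39 38
f 38 39 40
f 38 40 34
f 39 31 41
f 39 41 40
f 40 41 42
f 40 42 34
f 41 31 43
f 41 43 42
f 42 43 44
f 42 44 34
f 43 31 45
f 43 45 44
f 44 45 46
f 44 46 34
f 45 31 47
f 45 47 46
f 46 47 48
f 46 48 34
f 47 31 49
f 47 49 48
f 48 49 50
f 48 50 34
f 49 31 32
f 49 32 50
f 50 32 33
f 50 33 34
f 51 62 56
f 51 56 52
f 51 52 58
f 51 58 61
f 51 61 62
f 52 56 60
f 56 62 55
f 62 61 53
f 61 58 57
f 58 52 59
f 54 60 55
f 54 55 53
f 54 53 57
f 54 57 59
f 54 59 60
f 55 60 56
f 53 55 62
f 57 53 61
f 59 57 58
f 60 59 52
f 64 63 67
f 64 67 65
f 65 67 68
f 65 68 66
f 67 63 69
f 67 69 68
f 68 69 70
f 68 70 66
f 69 63 71
f 69 71 70
f 70 71 72
f 70 72 66
f 71 63 73
f 71 73 72
f 72 73 74
f 72 74 66
f 73 63 75
f 73 75 74
f 74 75 76
f 74 76 66
f 75 63 77
f 75 77 76
f 76 77 78
f 76 78 66
f 77 63 79
f 77 79 78
f 78 79 80
f 78 80 66
f 79 63 81
f 79 81 80
f 80 81 82
f 80 82 66
f 81 63 64
f 81 64 82
f 82 64 65
f 82 65 66



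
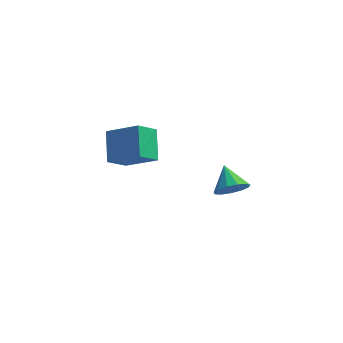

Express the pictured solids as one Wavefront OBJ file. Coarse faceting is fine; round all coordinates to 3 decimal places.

v 2.779 -1.956 2.891
v 3.615 -1.659 3.135
v 2.161 -0.904 3.729
v 3.485 -1.395 2.709
v 3.132 -1.309 2.34
v 2.666 -1.428 2.146
v 2.236 -1.715 2.188
v 1.979 -2.078 2.454
v 1.976 -2.402 2.859
v 2.227 -2.585 3.273
v 2.654 -2.568 3.567
v 3.121 -2.356 3.645
v 3.479 -2.017 3.485
v -3.598 2.287 0.047
v -4.313 1.297 1.002
v -4.026 3.752 1.246
v -4.741 2.762 2.2
v -1.819 1.978 1.06
v -2.534 0.988 2.014
v -2.247 3.443 2.258
v -2.962 2.453 3.213
f 2 1 4
f 2 4 3
f 4 1 5
f 4 5 3
f 5 1 6
f 5 6 3
f 6 1 7
f 6 7 3
f 7 1 8
f 7 8 3
f 8 1 9
f 8 9 3
f 9 1 10
f 9 10 3
f 10 1 11
f 10 11 3
f 11 1 12
f 11 12 3
f 12 1 13
f 12 13 3
f 13 1 2
f 13 2 3
f 15 17 14
f 18 15 14
f 14 17 16
f 16 18 14
f 15 21 17
f 19 15 18
f 19 21 15
f 17 21 16
f 20 18 16
f 16 21 20
f 20 19 18
f 21 19 20



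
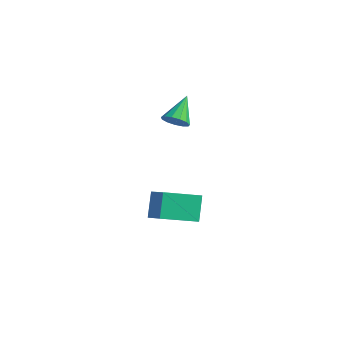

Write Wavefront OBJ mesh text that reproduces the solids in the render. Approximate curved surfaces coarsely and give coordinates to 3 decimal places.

v 2.128 -0.685 -2.027
v 3.357 -0.913 -1.442
v 2.718 1.08 -2.576
v 3.946 0.852 -1.991
v 2.634 -1.252 -3.309
v 3.862 -1.48 -2.724
v 3.223 0.513 -3.858
v 4.452 0.285 -3.273
v 2.849 0.154 2.564
v 3.105 -0.253 3.06
v 2.331 1.206 3.696
v 3.39 -0.007 2.962
v 3.503 0.29 2.737
v 3.409 0.543 2.458
v 3.137 0.673 2.213
v 2.773 0.638 2.079
v 2.434 0.449 2.099
v 2.227 0.166 2.267
v 2.217 -0.12 2.529
v 2.408 -0.32 2.803
v 2.739 -0.369 3.001
f 2 4 1
f 5 2 1
f 1 4 3
f 3 5 1
f 2 8 4
f 6 2 5
f 6 8 2
f 4 8 3
f 7 5 3
f 3 8 7
f 7 6 5
f 8 6 7
f 10 9 12
f 10 12 11
f 12 9 13
f 12 13 11
f 13 9 14
f 13 14 11
f 14 9 15
f 14 15 11
f 15 9 16
f 15 16 11
f 16 9 17
f 16 17 11
f 17 9 18
f 17 18 11
f 18 9 19
f 18 19 11
f 19 9 20
f 19 20 11
f 20 9 21
f 20 21 11
f 21 9 10
f 21 10 11



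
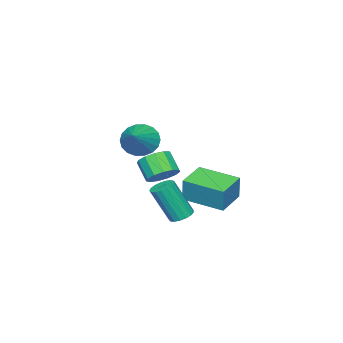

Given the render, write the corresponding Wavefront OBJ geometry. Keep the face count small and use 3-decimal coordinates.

v 3.184 -3.286 2.292
v 3.488 -2.849 1.554
v 4.636 -2.714 3.228
v 3.26 -2.569 1.736
v 3.017 -2.43 2.029
v 2.807 -2.462 2.374
v 2.671 -2.656 2.702
v 2.637 -2.975 2.949
v 2.712 -3.356 3.066
v 2.88 -3.722 3.03
v 3.108 -4.002 2.847
v 3.351 -4.141 2.554
v 3.561 -4.11 2.209
v 3.697 -3.915 1.881
v 3.731 -3.596 1.634
v 3.656 -3.216 1.517
v 1.907 -2.938 -0.326
v 2.427 -3.504 -0.611
v 2.074 -4.248 0.221
v 1.553 -3.682 0.506
v 2.66 -3.261 -0.294
v 2.307 -4.004 0.537
v 2.653 -2.915 0.012
v 2.3 -3.659 0.844
v 2.41 -2.577 0.212
v 2.057 -3.32 1.043
v 2.006 -2.353 0.24
v 1.653 -3.097 1.071
v 1.571 -2.315 0.089
v 1.218 -3.059 0.92
v 1.243 -2.475 -0.194
v 0.89 -3.219 0.638
v 1.125 -2.782 -0.518
v 0.772 -3.526 0.313
v 1.255 -3.139 -0.782
v 0.902 -3.882 0.05
v 1.592 -3.431 -0.9
v 1.239 -4.175 -0.069
v 2.029 -3.568 -0.837
v 1.676 -4.311 -0.005
v -2.739 -4.079 -3.058
v -2.511 -3.909 -1.708
v -2.931 -1.941 -3.296
v -2.703 -1.77 -1.945
v -1.177 -3.97 -3.335
v -0.949 -3.799 -1.984
v -1.369 -1.831 -3.572
v -1.141 -1.661 -2.222
v 1.57 -2.18 -2.775
v 2.175 -2.141 -2.904
v 2.615 -2.901 -1.074
v 2.01 -2.94 -0.945
v 2.112 -1.879 -2.78
v 2.552 -2.639 -0.95
v 1.925 -1.686 -2.655
v 2.365 -2.446 -0.825
v 1.656 -1.606 -2.557
v 2.096 -2.366 -0.727
v 1.368 -1.657 -2.51
v 1.808 -2.418 -0.679
v 1.126 -1.829 -2.523
v 1.566 -2.589 -0.692
v 0.986 -2.08 -2.593
v 1.425 -2.84 -0.763
v 0.979 -2.355 -2.706
v 1.419 -3.115 -0.876
v 1.108 -2.589 -2.834
v 1.548 -3.349 -1.004
v 1.343 -2.73 -2.949
v 1.783 -3.49 -1.119
v 1.63 -2.745 -3.024
v 2.069 -3.505 -1.194
v 1.903 -2.63 -3.042
v 2.343 -3.39 -1.212
v 2.1 -2.412 -2.999
v 2.539 -3.172 -1.169
f 2 1 4
f 2 4 3
f 4 1 5
f 4 5 3
f 5 1 6
f 5 6 3
f 6 1 7
f 6 7 3
f 7 1 8
f 7 8 3
f 8 1 9
f 8 9 3
f 9 1 10
f 9 10 3
f 10 1 11
f 10 11 3
f 11 1 12
f 11 12 3
f 12 1 13
f 12 13 3
f 13 1 14
f 13 14 3
f 14 1 15
f 14 15 3
f 15 1 16
f 15 16 3
f 16 1 2
f 16 2 3
f 18 17 21
f 18 21 19
f 19 21 22
f 19 22 20
f 21 17 23
f 21 23 22
f 22 23 24
f 22 24 20
f 23 17 25
f 23 25 24
f 24 25 26
f 24 26 20
f 25 17 27
f 25 27 26
f 26 27 28
f 26 28 20
f 27 17 29
f 27 29 28
f 28 29 30
f 28 30 20
f 29 17 31
f 29 31 30
f 30 31 32
f 30 32 20
f 31 17 33
f 31 33 32
f 32 33 34
f 32 34 20
f 33 17 35
f 33 35 34
f 34 35 36
f 34 36 20
f 35 17 37
f 35 37 36
f 36 37 38
f 36 38 20
f 37 17 39
f 37 39 38
f 38 39 40
f 38 40 20
f 39 17 18
f 39 18 40
f 40 18 19
f 40 19 20
f 42 44 41
f 45 42 41
f 41 44 43
f 43 45 41
f 42 48 44
f 46 42 45
f 46 48 42
f 44 48 43
f 47 45 43
f 43 48 47
f 47 46 45
f 48 46 47
f 50 49 53
f 50 53 51
f 51 53 54
f 51 54 52
f 53 49 55
f 53 55 54
f 54 55 56
f 54 56 52
f 55 49 57
f 55 57 56
f 56 57 58
f 56 58 52
f 57 49 59
f 57 59 58
f 58 59 60
f 58 60 52
f 59 49 61
f 59 61 60
f 60 61 62
f 60 62 52
f 61 49 63
f 61 63 62
f 62 63 64
f 62 64 52
f 63 49 65
f 63 65 64
f 64 65 66
f 64 66 52
f 65 49 67
f 65 67 66
f 66 67 68
f 66 68 52
f 67 49 69
f 67 69 68
f 68 69 70
f 68 70 52
f 69 49 71
f 69 71 70
f 70 71 72
f 70 72 52
f 71 49 73
f 71 73 72
f 72 73 74
f 72 74 52
f 73 49 75
f 73 75 74
f 74 75 76
f 74 76 52
f 75 49 50
f 75 50 76
f 76 50 51
f 76 51 52



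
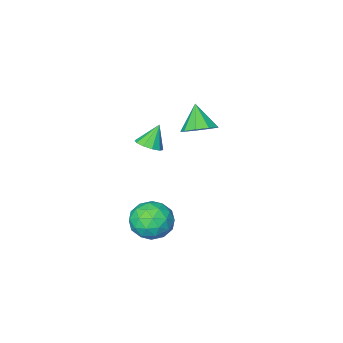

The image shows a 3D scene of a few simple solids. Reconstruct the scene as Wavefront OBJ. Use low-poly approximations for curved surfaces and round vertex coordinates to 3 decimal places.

v 1.819 0.897 2.678
v 2.425 0.825 3.02
v 1.181 0.783 3.782
v 2.328 1.247 3.008
v 2.036 1.535 2.869
v 1.661 1.579 2.658
v 1.346 1.363 2.454
v 1.212 0.969 2.336
v 1.31 0.548 2.348
v 1.601 0.26 2.486
v 1.976 0.216 2.698
v 2.291 0.432 2.902
v -2.066 -0.843 1.372
v -1.263 -1.31 1.229
v -2.354 -1.717 2.608
v -1.158 -0.803 1.612
v -1.478 -0.316 1.882
v -2.074 -0.075 1.914
v -2.666 -0.194 1.693
v -2.977 -0.616 1.321
v -2.863 -1.145 0.974
v -2.375 -1.532 0.813
v -1.744 -1.597 0.914
v 0.736 1.199 -3.454
v 1.646 1.472 -2.777
v 1.174 -0.632 -3.303
v 2.084 -0.359 -2.626
v 0.997 -0.214 -2.228
v 0.726 0.917 -2.321
v 2.094 -0.077 -3.759
v 1.823 1.054 -3.852
v 2.486 0.684 -2.965
v 1.807 0.599 -2.019
v 1.013 0.241 -4.061
v 0.334 0.156 -3.115
v 1.152 1.496 -3.128
v 1.668 -0.656 -2.952
v 1.028 -0.571 -2.718
v 1.563 -0.41 -2.32
v 0.611 1.17 -2.861
v 1.147 1.331 -2.463
v 0.765 0.339 -2.14
v 1.673 -0.491 -3.617
v 2.209 -0.33 -3.219
v 1.257 1.25 -3.76
v 1.792 1.411 -3.362
v 2.055 0.501 -3.94
v 2.181 1.193 -2.841
v 2.439 0.117 -2.753
v 2.444 0.283 -3.419
v 2.285 0.948 -3.473
v 1.782 1.144 -2.285
v 2.04 0.068 -2.197
v 1.401 0.152 -1.963
v 1.241 0.818 -2.017
v 2.276 0.68 -2.396
v 0.78 0.772 -3.883
v 1.038 -0.304 -3.795
v 1.579 0.022 -4.063
v 1.419 0.688 -4.117
v 0.381 0.723 -3.327
v 0.639 -0.353 -3.239
v 0.535 -0.108 -2.607
v 0.376 0.557 -2.661
v 0.544 0.16 -3.684
f 2 1 4
f 2 4 3
f 4 1 5
f 4 5 3
f 5 1 6
f 5 6 3
f 6 1 7
f 6 7 3
f 7 1 8
f 7 8 3
f 8 1 9
f 8 9 3
f 9 1 10
f 9 10 3
f 10 1 11
f 10 11 3
f 11 1 12
f 11 12 3
f 12 1 2
f 12 2 3
f 14 13 16
f 14 16 15
f 16 13 17
f 16 17 15
f 17 13 18
f 17 18 15
f 18 13 19
f 18 19 15
f 19 13 20
f 19 20 15
f 20 13 21
f 20 21 15
f 21 13 22
f 21 22 15
f 22 13 23
f 22 23 15
f 23 13 14
f 23 14 15
f 24 61 40
f 61 35 64
f 40 64 29
f 61 64 40
f 24 40 36
f 40 29 41
f 36 41 25
f 40 41 36
f 24 36 45
f 36 25 46
f 45 46 31
f 36 46 45
f 24 45 57
f 45 31 60
f 57 60 34
f 45 60 57
f 24 57 61
f 57 34 65
f 61 65 35
f 57 65 61
f 25 41 52
f 41 29 55
f 52 55 33
f 41 55 52
f 29 64 42
f 64 35 63
f 42 63 28
f 64 63 42
f 35 65 62
f 65 34 58
f 62 58 26
f 65 58 62
f 34 60 59
f 60 31 47
f 59 47 30
f 60 47 59
f 31 46 51
f 46 25 48
f 51 48 32
f 46 48 51
f 27 53 39
f 53 33 54
f 39 54 28
f 53 54 39
f 27 39 37
f 39 28 38
f 37 38 26
f 39 38 37
f 27 37 44
f 37 26 43
f 44 43 30
f 37 43 44
f 27 44 49
f 44 30 50
f 49 50 32
f 44 50 49
f 27 49 53
f 49 32 56
f 53 56 33
f 49 56 53
f 28 54 42
f 54 33 55
f 42 55 29
f 54 55 42
f 26 38 62
f 38 28 63
f 62 63 35
f 38 63 62
f 30 43 59
f 43 26 58
f 59 58 34
f 43 58 59
f 32 50 51
f 50 30 47
f 51 47 31
f 50 47 51
f 33 56 52
f 56 32 48
f 52 48 25
f 56 48 52



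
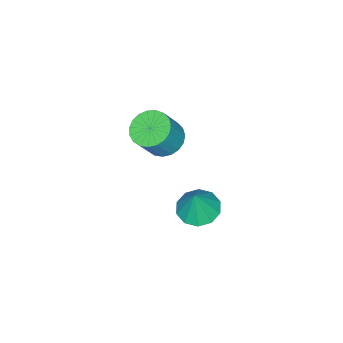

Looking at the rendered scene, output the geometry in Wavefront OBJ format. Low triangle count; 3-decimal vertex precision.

v 0.301 0.511 2.619
v 1.088 0.984 2.176
v 2.007 0.842 3.659
v 1.219 0.369 4.101
v 0.872 1.309 2.341
v 1.791 1.167 3.824
v 0.556 1.496 2.555
v 1.475 1.354 4.037
v 0.197 1.513 2.779
v 1.116 1.371 4.262
v -0.145 1.357 2.976
v 0.774 1.214 4.458
v -0.409 1.054 3.111
v 0.51 0.911 4.593
v -0.551 0.657 3.161
v 0.368 0.515 4.643
v -0.546 0.235 3.117
v 0.373 0.093 4.599
v -0.394 -0.139 2.987
v 0.525 -0.281 4.469
v -0.122 -0.401 2.793
v 0.797 -0.543 4.276
v 0.223 -0.505 2.569
v 1.142 -0.647 4.052
v 0.581 -0.433 2.354
v 1.5 -0.575 3.837
v 0.891 -0.198 2.185
v 1.81 -0.341 3.667
v 1.099 0.159 2.09
v 2.018 0.017 3.573
v 1.169 0.577 2.087
v 2.087 0.435 3.57
v -0.42 1.945 -2.746
v 0.612 1.862 -3.085
v 0.14 2.095 -1.074
v 0.444 2.515 -3.087
v -0.054 2.949 -2.959
v -0.692 3.001 -2.75
v -1.227 2.649 -2.539
v -1.453 2.028 -2.407
v -1.285 1.375 -2.405
v -0.786 0.941 -2.533
v -0.148 0.89 -2.743
v 0.386 1.241 -2.953
f 2 1 5
f 2 5 3
f 3 5 6
f 3 6 4
f 5 1 7
f 5 7 6
f 6 7 8
f 6 8 4
f 7 1 9
f 7 9 8
f 8 9 10
f 8 10 4
f 9 1 11
f 9 11 10
f 10 11 12
f 10 12 4
f 11 1 13
f 11 13 12
f 12 13 14
f 12 14 4
f 13 1 15
f 13 15 14
f 14 15 16
f 14 16 4
f 15 1 17
f 15 17 16
f 16 17 18
f 16 18 4
f 17 1 19
f 17 19 18
f 18 19 20
f 18 20 4
f 19 1 21
f 19 21 20
f 20 21 22
f 20 22 4
f 21 1 23
f 21 23 22
f 22 23 24
f 22 24 4
f 23 1 25
f 23 25 24
f 24 25 26
f 24 26 4
f 25 1 27
f 25 27 26
f 26 27 28
f 26 28 4
f 27 1 29
f 27 29 28
f 28 29 30
f 28 30 4
f 29 1 31
f 29 31 30
f 30 31 32
f 30 32 4
f 31 1 2
f 31 2 32
f 32 2 3
f 32 3 4
f 34 33 36
f 34 36 35
f 36 33 37
f 36 37 35
f 37 33 38
f 37 38 35
f 38 33 39
f 38 39 35
f 39 33 40
f 39 40 35
f 40 33 41
f 40 41 35
f 41 33 42
f 41 42 35
f 42 33 43
f 42 43 35
f 43 33 44
f 43 44 35
f 44 33 34
f 44 34 35



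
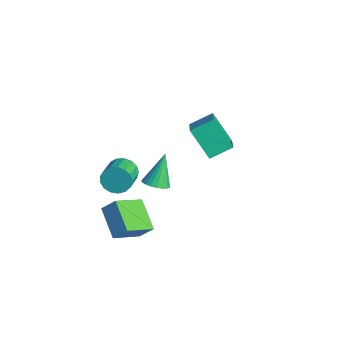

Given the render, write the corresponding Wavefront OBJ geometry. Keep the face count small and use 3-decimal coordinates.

v 0.64 -3.546 -2.767
v 1.124 -2.959 -1.946
v 0.291 -1.87 -3.761
v 0.775 -1.282 -2.939
v 2.365 -3.718 -3.661
v 2.849 -3.13 -2.839
v 2.016 -2.041 -4.654
v 2.5 -1.454 -3.833
v 3.655 -1.883 1.353
v 4.172 -1.361 1.269
v 3.085 -1.057 2.967
v 3.932 -1.238 1.121
v 3.644 -1.226 1.013
v 3.358 -1.328 0.964
v 3.123 -1.526 0.983
v 2.98 -1.786 1.065
v 2.954 -2.063 1.198
v 3.049 -2.308 1.357
v 3.249 -2.48 1.516
v 3.519 -2.549 1.647
v 3.812 -2.503 1.727
v 4.078 -2.35 1.742
v 4.272 -2.116 1.69
v 4.358 -1.841 1.58
v 4.323 -1.575 1.431
v 0.31 -2.133 -0.489
v 0.852 -1.874 -1.09
v 1.912 -2.747 -0.513
v 1.37 -3.007 0.089
v 0.907 -1.607 -0.788
v 1.967 -2.48 -0.21
v 0.825 -1.461 -0.417
v 1.885 -2.334 0.161
v 0.625 -1.469 -0.063
v 1.685 -2.342 0.515
v 0.353 -1.629 0.194
v 1.413 -2.502 0.772
v 0.071 -1.905 0.294
v 1.132 -2.778 0.872
v -0.156 -2.233 0.215
v 0.904 -3.106 0.793
v -0.276 -2.538 -0.025
v 0.784 -3.411 0.553
v -0.262 -2.751 -0.372
v 0.798 -3.624 0.206
v -0.118 -2.822 -0.745
v 0.943 -3.695 -0.167
v 0.125 -2.735 -1.06
v 1.185 -3.609 -0.482
v 0.41 -2.511 -1.244
v 1.471 -3.384 -0.666
v 0.673 -2.2 -1.255
v 1.733 -3.073 -0.677
v -2.51 3.205 -1.245
v -1.092 2.505 -0.286
v -2.284 4.508 -0.628
v -0.865 3.808 0.331
v -1.215 3.712 -2.791
v 0.204 3.012 -1.832
v -0.988 5.015 -2.174
v 0.43 4.315 -1.215
f 2 4 1
f 5 2 1
f 1 4 3
f 3 5 1
f 2 8 4
f 6 2 5
f 6 8 2
f 4 8 3
f 7 5 3
f 3 8 7
f 7 6 5
f 8 6 7
f 10 9 12
f 10 12 11
f 12 9 13
f 12 13 11
f 13 9 14
f 13 14 11
f 14 9 15
f 14 15 11
f 15 9 16
f 15 16 11
f 16 9 17
f 16 17 11
f 17 9 18
f 17 18 11
f 18 9 19
f 18 19 11
f 19 9 20
f 19 20 11
f 20 9 21
f 20 21 11
f 21 9 22
f 21 22 11
f 22 9 23
f 22 23 11
f 23 9 24
f 23 24 11
f 24 9 25
f 24 25 11
f 25 9 10
f 25 10 11
f 27 26 30
f 27 30 28
f 28 30 31
f 28 31 29
f 30 26 32
f 30 32 31
f 31 32 33
f 31 33 29
f 32 26 34
f 32 34 33
f 33 34 35
f 33 35 29
f 34 26 36
f 34 36 35
f 35 36 37
f 35 37 29
f 36 26 38
f 36 38 37
f 37 38 39
f 37 39 29
f 38 26 40
f 38 40 39
f 39 40 41
f 39 41 29
f 40 26 42
f 40 42 41
f 41 42 43
f 41 43 29
f 42 26 44
f 42 44 43
f 43 44 45
f 43 45 29
f 44 26 46
f 44 46 45
f 45 46 47
f 45 47 29
f 46 26 48
f 46 48 47
f 47 48 49
f 47 49 29
f 48 26 50
f 48 50 49
f 49 50 51
f 49 51 29
f 50 26 52
f 50 52 51
f 51 52 53
f 51 53 29
f 52 26 27
f 52 27 53
f 53 27 28
f 53 28 29
f 55 57 54
f 58 55 54
f 54 57 56
f 56 58 54
f 55 61 57
f 59 55 58
f 59 61 55
f 57 61 56
f 60 58 56
f 56 61 60
f 60 59 58
f 61 59 60



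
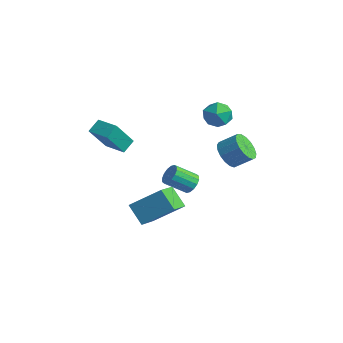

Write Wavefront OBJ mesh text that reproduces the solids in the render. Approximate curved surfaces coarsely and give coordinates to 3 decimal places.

v -4.091 -0.444 0.621
v -4.171 -1.527 2.217
v -4.189 0.315 1.132
v -4.27 -0.768 2.727
v -2.71 -0.352 0.753
v -2.791 -1.435 2.348
v -2.809 0.407 1.263
v -2.889 -0.676 2.859
v -0.415 4.318 2.753
v 0.509 4.436 2.845
v -0.349 3.104 3.655
v 0.575 3.222 3.747
v -0.016 3.837 4.132
v -0.057 4.587 3.575
v 0.217 2.953 2.925
v 0.176 3.703 2.368
v 0.899 3.592 2.951
v 0.756 4.139 3.697
v -0.596 3.401 2.803
v -0.739 3.948 3.549
v 3.06 1.651 2.54
v 3.567 1.856 1.837
v 4.287 2.474 2.538
v 3.78 2.269 3.24
v 3.281 2.172 1.853
v 4.001 2.79 2.554
v 2.945 2.368 2.025
v 3.665 2.986 2.726
v 2.635 2.4 2.316
v 3.355 3.018 3.017
v 2.422 2.261 2.658
v 3.143 2.879 3.358
v 2.356 1.981 2.972
v 3.076 2.599 3.673
v 2.45 1.626 3.188
v 3.171 2.244 3.889
v 2.685 1.277 3.255
v 3.405 1.895 3.956
v 3.005 1.013 3.158
v 3.726 1.631 3.859
v 3.338 0.896 2.919
v 4.058 1.514 3.62
v 3.607 0.951 2.594
v 4.328 1.569 3.295
v 3.751 1.167 2.256
v 4.471 1.785 2.957
v 3.736 1.494 1.983
v 4.457 2.112 2.684
v -1.237 3.149 -2.593
v -0.789 3.273 -2.097
v -1.476 2.274 -1.23
v -1.923 2.151 -1.727
v -1.051 3.501 -2.042
v -1.738 2.502 -1.175
v -1.363 3.635 -2.135
v -2.05 2.636 -1.268
v -1.641 3.639 -2.35
v -2.328 2.64 -1.483
v -1.811 3.511 -2.631
v -2.498 2.513 -1.764
v -1.827 3.287 -2.902
v -2.513 2.289 -2.035
v -1.684 3.026 -3.09
v -2.371 2.027 -2.223
v -1.422 2.798 -3.145
v -2.109 1.799 -2.278
v -1.11 2.664 -3.052
v -1.797 1.665 -2.185
v -0.832 2.66 -2.837
v -1.519 1.661 -1.97
v -0.662 2.787 -2.556
v -1.349 1.789 -1.689
v -0.647 3.011 -2.285
v -1.333 2.013 -1.418
v 0.027 -1.606 -1.128
v 0.684 -2.949 -0.406
v 1.164 -0.413 0.058
v 1.82 -1.756 0.78
v 1.04 -1.624 -2.08
v 1.696 -2.967 -1.358
v 2.176 -0.431 -0.894
v 2.833 -1.774 -0.172
f 2 4 1
f 5 2 1
f 1 4 3
f 3 5 1
f 2 8 4
f 6 2 5
f 6 8 2
f 4 8 3
f 7 5 3
f 3 8 7
f 7 6 5
f 8 6 7
f 9 20 14
f 9 14 10
f 9 10 16
f 9 16 19
f 9 19 20
f 10 14 18
f 14 20 13
f 20 19 11
f 19 16 15
f 16 10 17
f 12 18 13
f 12 13 11
f 12 11 15
f 12 15 17
f 12 17 18
f 13 18 14
f 11 13 20
f 15 11 19
f 17 15 16
f 18 17 10
f 22 21 25
f 22 25 23
f 23 25 26
f 23 26 24
f 25 21 27
f 25 27 26
f 26 27 28
f 26 28 24
f 27 21 29
f 27 29 28
f 28 29 30
f 28 30 24
f 29 21 31
f 29 31 30
f 30 31 32
f 30 32 24
f 31 21 33
f 31 33 32
f 32 33 34
f 32 34 24
f 33 21 35
f 33 35 34
f 34 35 36
f 34 36 24
f 35 21 37
f 35 37 36
f 36 37 38
f 36 38 24
f 37 21 39
f 37 39 38
f 38 39 40
f 38 40 24
f 39 21 41
f 39 41 40
f 40 41 42
f 40 42 24
f 41 21 43
f 41 43 42
f 42 43 44
f 42 44 24
f 43 21 45
f 43 45 44
f 44 45 46
f 44 46 24
f 45 21 47
f 45 47 46
f 46 47 48
f 46 48 24
f 47 21 22
f 47 22 48
f 48 22 23
f 48 23 24
f 50 49 53
f 50 53 51
f 51 53 54
f 51 54 52
f 53 49 55
f 53 55 54
f 54 55 56
f 54 56 52
f 55 49 57
f 55 57 56
f 56 57 58
f 56 58 52
f 57 49 59
f 57 59 58
f 58 59 60
f 58 60 52
f 59 49 61
f 59 61 60
f 60 61 62
f 60 62 52
f 61 49 63
f 61 63 62
f 62 63 64
f 62 64 52
f 63 49 65
f 63 65 64
f 64 65 66
f 64 66 52
f 65 49 67
f 65 67 66
f 66 67 68
f 66 68 52
f 67 49 69
f 67 69 68
f 68 69 70
f 68 70 52
f 69 49 71
f 69 71 70
f 70 71 72
f 70 72 52
f 71 49 73
f 71 73 72
f 72 73 74
f 72 74 52
f 73 49 50
f 73 50 74
f 74 50 51
f 74 51 52
f 76 78 75
f 79 76 75
f 75 78 77
f 77 79 75
f 76 82 78
f 80 76 79
f 80 82 76
f 78 82 77
f 81 79 77
f 77 82 81
f 81 80 79
f 82 80 81



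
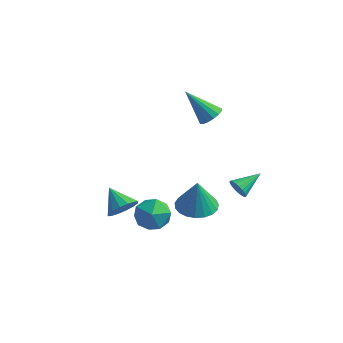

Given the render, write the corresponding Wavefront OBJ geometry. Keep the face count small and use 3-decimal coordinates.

v 0.054 1.027 -4.088
v 0.846 0.296 -4.151
v 0.126 0.953 -2.312
v 1.076 0.682 -4.144
v 1.128 1.128 -4.128
v 0.995 1.556 -4.105
v 0.699 1.893 -4.079
v 0.292 2.08 -4.054
v -0.157 2.085 -4.036
v -0.569 1.907 -4.027
v -0.874 1.577 -4.028
v -1.018 1.152 -4.04
v -0.977 0.705 -4.06
v -0.757 0.314 -4.085
v -0.398 0.046 -4.111
v 0.04 -0.052 -4.133
v 0.48 0.036 -4.147
v 2.014 1.508 -2.466
v 2.34 1.549 -2.968
v 2.646 2.732 -1.954
v 2.136 1.679 -3.027
v 1.911 1.78 -2.99
v 1.703 1.833 -2.862
v 1.55 1.831 -2.666
v 1.476 1.772 -2.435
v 1.496 1.668 -2.209
v 1.605 1.536 -2.027
v 1.785 1.399 -1.922
v 2.005 1.281 -1.91
v 2.226 1.202 -1.995
v 2.41 1.176 -2.161
v 2.526 1.207 -2.379
v 2.554 1.291 -2.613
v 2.488 1.411 -2.821
v -0.036 -1.956 -1.794
v 0.35 -2.494 -2.583
v -0.97 -3.266 -1.357
v -0.584 -3.804 -2.146
v 0.017 -3.56 -1.345
v 0.594 -2.751 -1.615
v -1.214 -3.009 -2.325
v -0.637 -2.2 -2.595
v -0.378 -3.146 -2.911
v 0.383 -3.486 -2.306
v -1.003 -2.274 -1.634
v -0.242 -2.614 -1.029
v 0.516 1.565 2.33
v 0.997 1.738 2.78
v -0.776 1.415 3.77
v 0.851 2.042 2.681
v 0.615 2.219 2.488
v 0.353 2.221 2.253
v 0.135 2.047 2.039
v 0.019 1.744 1.903
v 0.036 1.393 1.881
v 0.181 1.089 1.98
v 0.417 0.912 2.173
v 0.679 0.91 2.408
v 0.897 1.084 2.622
v 1.013 1.387 2.758
v -2.148 -2.383 -2.637
v -1.602 -1.862 -2.269
v -3.192 -1.837 -1.863
v -1.747 -1.645 -2.617
v -1.999 -1.626 -2.971
v -2.292 -1.81 -3.235
v -2.546 -2.148 -3.339
v -2.693 -2.548 -3.255
v -2.694 -2.904 -3.006
v -2.549 -3.121 -2.658
v -2.297 -3.14 -2.304
v -2.004 -2.956 -2.04
v -1.751 -2.619 -1.936
v -1.603 -2.218 -2.02
f 2 1 4
f 2 4 3
f 4 1 5
f 4 5 3
f 5 1 6
f 5 6 3
f 6 1 7
f 6 7 3
f 7 1 8
f 7 8 3
f 8 1 9
f 8 9 3
f 9 1 10
f 9 10 3
f 10 1 11
f 10 11 3
f 11 1 12
f 11 12 3
f 12 1 13
f 12 13 3
f 13 1 14
f 13 14 3
f 14 1 15
f 14 15 3
f 15 1 16
f 15 16 3
f 16 1 17
f 16 17 3
f 17 1 2
f 17 2 3
f 19 18 21
f 19 21 20
f 21 18 22
f 21 22 20
f 22 18 23
f 22 23 20
f 23 18 24
f 23 24 20
f 24 18 25
f 24 25 20
f 25 18 26
f 25 26 20
f 26 18 27
f 26 27 20
f 27 18 28
f 27 28 20
f 28 18 29
f 28 29 20
f 29 18 30
f 29 30 20
f 30 18 31
f 30 31 20
f 31 18 32
f 31 32 20
f 32 18 33
f 32 33 20
f 33 18 34
f 33 34 20
f 34 18 19
f 34 19 20
f 35 46 40
f 35 40 36
f 35 36 42
f 35 42 45
f 35 45 46
f 36 40 44
f 40 46 39
f 46 45 37
f 45 42 41
f 42 36 43
f 38 44 39
f 38 39 37
f 38 37 41
f 38 41 43
f 38 43 44
f 39 44 40
f 37 39 46
f 41 37 45
f 43 41 42
f 44 43 36
f 48 47 50
f 48 50 49
f 50 47 51
f 50 51 49
f 51 47 52
f 51 52 49
f 52 47 53
f 52 53 49
f 53 47 54
f 53 54 49
f 54 47 55
f 54 55 49
f 55 47 56
f 55 56 49
f 56 47 57
f 56 57 49
f 57 47 58
f 57 58 49
f 58 47 59
f 58 59 49
f 59 47 60
f 59 60 49
f 60 47 48
f 60 48 49
f 62 61 64
f 62 64 63
f 64 61 65
f 64 65 63
f 65 61 66
f 65 66 63
f 66 61 67
f 66 67 63
f 67 61 68
f 67 68 63
f 68 61 69
f 68 69 63
f 69 61 70
f 69 70 63
f 70 61 71
f 70 71 63
f 71 61 72
f 71 72 63
f 72 61 73
f 72 73 63
f 73 61 74
f 73 74 63
f 74 61 62
f 74 62 63



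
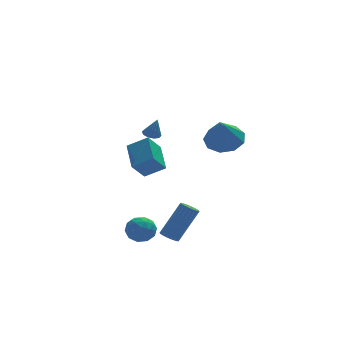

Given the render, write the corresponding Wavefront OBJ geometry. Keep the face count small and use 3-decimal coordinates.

v -0.85 -3.493 -2.064
v -0.446 -3.78 -2.28
v 0.733 -3.453 -0.512
v 0.33 -3.167 -0.296
v -0.398 -3.572 -2.35
v 0.781 -3.245 -0.582
v -0.429 -3.35 -2.371
v 0.75 -3.023 -0.603
v -0.532 -3.153 -2.338
v 0.647 -2.827 -0.571
v -0.69 -3.015 -2.259
v 0.489 -2.689 -0.491
v -0.876 -2.96 -2.145
v 0.303 -2.633 -0.377
v -1.057 -2.997 -2.017
v 0.122 -2.67 -0.249
v -1.202 -3.12 -1.898
v -0.023 -2.793 -0.13
v -1.286 -3.307 -1.807
v -0.107 -2.98 -0.039
v -1.295 -3.527 -1.761
v -0.116 -3.2 0.007
v -1.227 -3.74 -1.767
v -0.048 -3.414 0.001
v -1.093 -3.911 -1.824
v 0.086 -3.585 -0.056
v -0.917 -4.01 -1.923
v 0.262 -3.683 -0.155
v -0.73 -4.02 -2.046
v 0.449 -3.693 -0.278
v -0.563 -3.938 -2.173
v 0.616 -3.611 -0.405
v -2.44 -1.396 -2.304
v -1.692 -1.365 -2.71
v -2.048 -2.555 -1.67
v -1.3 -2.524 -2.076
v -1.484 -1.946 -1.478
v -1.727 -1.23 -1.87
v -2.013 -2.69 -2.51
v -2.256 -1.974 -2.902
v -1.428 -2.165 -2.837
v -1.101 -1.705 -2.2
v -2.639 -2.215 -2.18
v -2.312 -1.755 -1.543
v -2.101 -1.279 -2.563
v -1.639 -2.641 -1.817
v -1.747 -2.301 -1.466
v -1.308 -2.283 -1.704
v -2.121 -1.2 -2.069
v -1.682 -1.181 -2.308
v -1.559 -1.522 -1.583
v -2.058 -2.739 -2.072
v -1.619 -2.72 -2.311
v -2.432 -1.637 -2.676
v -1.993 -1.619 -2.914
v -2.181 -2.398 -2.797
v -1.506 -1.731 -2.876
v -1.275 -2.412 -2.504
v -1.694 -2.509 -2.759
v -1.837 -2.089 -2.989
v -1.314 -1.46 -2.501
v -1.083 -2.141 -2.129
v -1.191 -1.802 -1.777
v -1.334 -1.381 -2.008
v -1.159 -1.93 -2.576
v -2.657 -1.779 -2.251
v -2.426 -2.46 -1.879
v -2.406 -2.539 -2.372
v -2.549 -2.118 -2.603
v -2.465 -1.508 -1.876
v -2.234 -2.189 -1.504
v -1.903 -1.831 -1.391
v -2.046 -1.411 -1.621
v -2.581 -1.99 -1.804
v 2.944 -0.671 3
v 3.727 -0.129 3.529
v 2.416 -1.489 4.62
v 3.098 0.271 3.527
v 2.397 0.23 3.278
v 1.951 -0.232 2.899
v 1.97 -0.9 2.567
v 2.445 -1.46 2.438
v 3.153 -1.651 2.572
v 3.763 -1.383 2.907
v 3.99 -0.782 3.285
v 0.315 3.547 1.772
v 0.815 3.709 1.699
v 0.565 3.293 2.908
v 0.638 3.967 1.795
v 0.338 4.065 1.883
v 0.029 3.965 1.929
v -0.17 3.705 1.914
v -0.184 3.385 1.846
v -0.007 3.127 1.749
v 0.293 3.029 1.661
v 0.601 3.129 1.616
v 0.801 3.389 1.63
v -1.068 2.561 -0.038
v -0.008 2.129 0.639
v -0.869 4.228 0.715
v 0.191 3.796 1.392
v -0.271 2.924 -1.052
v 0.789 2.492 -0.375
v -0.072 4.591 -0.299
v 0.988 4.159 0.378
f 2 1 5
f 2 5 3
f 3 5 6
f 3 6 4
f 5 1 7
f 5 7 6
f 6 7 8
f 6 8 4
f 7 1 9
f 7 9 8
f 8 9 10
f 8 10 4
f 9 1 11
f 9 11 10
f 10 11 12
f 10 12 4
f 11 1 13
f 11 13 12
f 12 13 14
f 12 14 4
f 13 1 15
f 13 15 14
f 14 15 16
f 14 16 4
f 15 1 17
f 15 17 16
f 16 17 18
f 16 18 4
f 17 1 19
f 17 19 18
f 18 19 20
f 18 20 4
f 19 1 21
f 19 21 20
f 20 21 22
f 20 22 4
f 21 1 23
f 21 23 22
f 22 23 24
f 22 24 4
f 23 1 25
f 23 25 24
f 24 25 26
f 24 26 4
f 25 1 27
f 25 27 26
f 26 27 28
f 26 28 4
f 27 1 29
f 27 29 28
f 28 29 30
f 28 30 4
f 29 1 31
f 29 31 30
f 30 31 32
f 30 32 4
f 31 1 2
f 31 2 32
f 32 2 3
f 32 3 4
f 33 70 49
f 70 44 73
f 49 73 38
f 70 73 49
f 33 49 45
f 49 38 50
f 45 50 34
f 49 50 45
f 33 45 54
f 45 34 55
f 54 55 40
f 45 55 54
f 33 54 66
f 54 40 69
f 66 69 43
f 54 69 66
f 33 66 70
f 66 43 74
f 70 74 44
f 66 74 70
f 34 50 61
f 50 38 64
f 61 64 42
f 50 64 61
f 38 73 51
f 73 44 72
f 51 72 37
f 73 72 51
f 44 74 71
f 74 43 67
f 71 67 35
f 74 67 71
f 43 69 68
f 69 40 56
f 68 56 39
f 69 56 68
f 40 55 60
f 55 34 57
f 60 57 41
f 55 57 60
f 36 62 48
f 62 42 63
f 48 63 37
f 62 63 48
f 36 48 46
f 48 37 47
f 46 47 35
f 48 47 46
f 36 46 53
f 46 35 52
f 53 52 39
f 46 52 53
f 36 53 58
f 53 39 59
f 58 59 41
f 53 59 58
f 36 58 62
f 58 41 65
f 62 65 42
f 58 65 62
f 37 63 51
f 63 42 64
f 51 64 38
f 63 64 51
f 35 47 71
f 47 37 72
f 71 72 44
f 47 72 71
f 39 52 68
f 52 35 67
f 68 67 43
f 52 67 68
f 41 59 60
f 59 39 56
f 60 56 40
f 59 56 60
f 42 65 61
f 65 41 57
f 61 57 34
f 65 57 61
f 76 75 78
f 76 78 77
f 78 75 79
f 78 79 77
f 79 75 80
f 79 80 77
f 80 75 81
f 80 81 77
f 81 75 82
f 81 82 77
f 82 75 83
f 82 83 77
f 83 75 84
f 83 84 77
f 84 75 85
f 84 85 77
f 85 75 76
f 85 76 77
f 87 86 89
f 87 89 88
f 89 86 90
f 89 90 88
f 90 86 91
f 90 91 88
f 91 86 92
f 91 92 88
f 92 86 93
f 92 93 88
f 93 86 94
f 93 94 88
f 94 86 95
f 94 95 88
f 95 86 96
f 95 96 88
f 96 86 97
f 96 97 88
f 97 86 87
f 97 87 88
f 99 101 98
f 102 99 98
f 98 101 100
f 100 102 98
f 99 105 101
f 103 99 102
f 103 105 99
f 101 105 100
f 104 102 100
f 100 105 104
f 104 103 102
f 105 103 104

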